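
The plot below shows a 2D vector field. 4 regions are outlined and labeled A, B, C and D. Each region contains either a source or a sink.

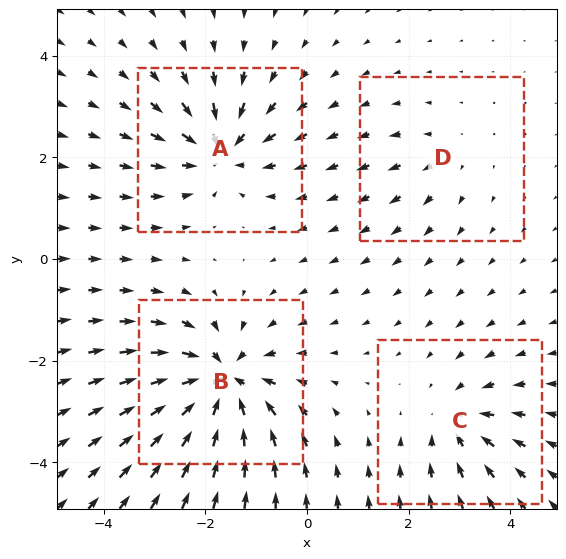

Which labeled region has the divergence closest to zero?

D

Divergence at each region's feature centre — A: about -6, B: about -8, C: about -4, D: about +2. Region D is closest to zero.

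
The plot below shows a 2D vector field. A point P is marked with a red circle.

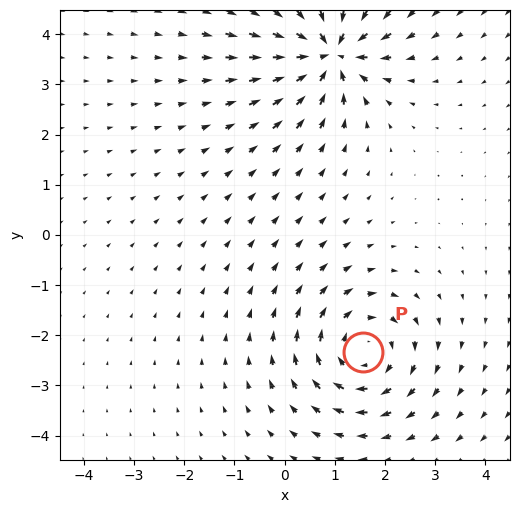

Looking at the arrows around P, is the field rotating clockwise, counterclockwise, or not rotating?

clockwise

Near P at (1.6, -2.3) the arrows circulate clockwise. The curl (z-component) there is about -4; negative curl means clockwise rotation.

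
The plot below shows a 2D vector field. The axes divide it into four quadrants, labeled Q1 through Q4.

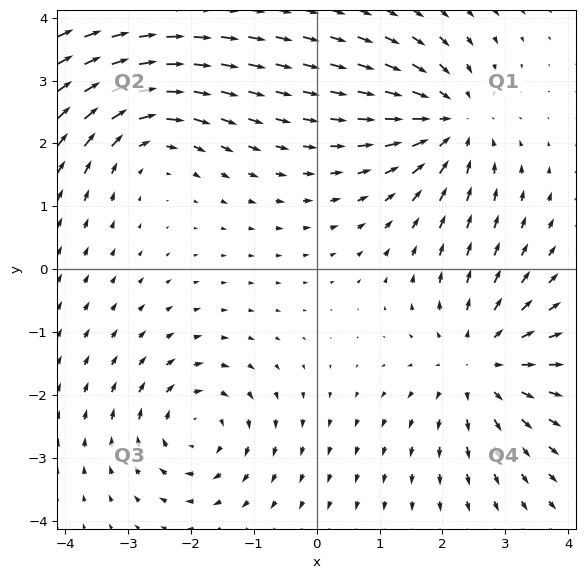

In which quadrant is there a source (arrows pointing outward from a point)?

Q4

The source sits at approximately (2.6, -1.5), which lies in quadrant Q4. The divergence there is about +4, positive as expected for a source.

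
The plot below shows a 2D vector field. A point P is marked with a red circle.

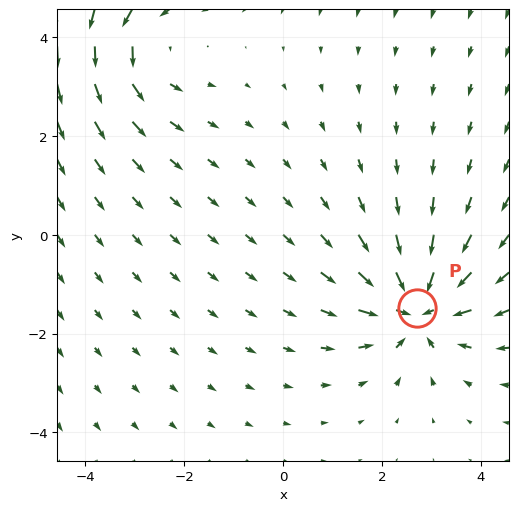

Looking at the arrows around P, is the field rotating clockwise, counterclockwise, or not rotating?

not rotating

Near P at (2.7, -1.5) the arrows show no circulation. The curl there is ≈0.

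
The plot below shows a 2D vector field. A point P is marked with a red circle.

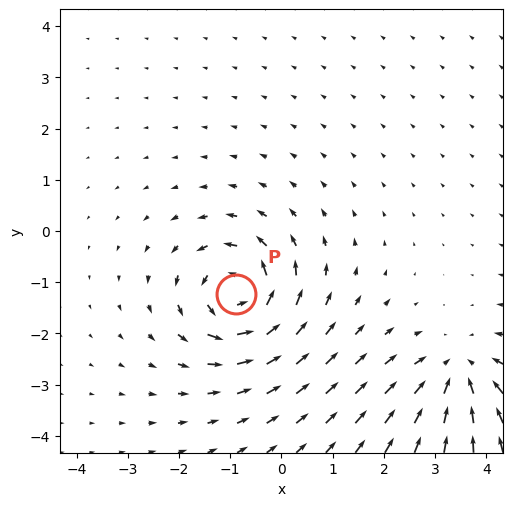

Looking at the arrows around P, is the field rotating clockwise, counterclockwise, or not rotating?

Near P at (-0.9, -1.2) the arrows circulate counterclockwise. The curl (z-component) there is about +6; positive curl means counterclockwise rotation.

counterclockwise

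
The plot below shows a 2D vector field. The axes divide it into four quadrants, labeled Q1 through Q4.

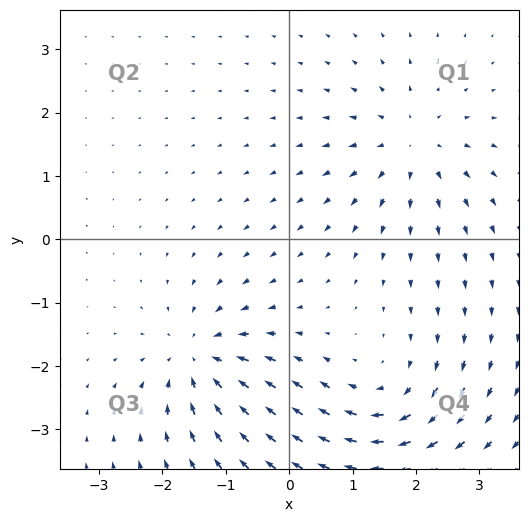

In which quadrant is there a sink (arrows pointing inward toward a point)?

The sink sits at approximately (-1.4, -1.9), which lies in quadrant Q3. The divergence there is about -5, negative as expected for a sink.

Q3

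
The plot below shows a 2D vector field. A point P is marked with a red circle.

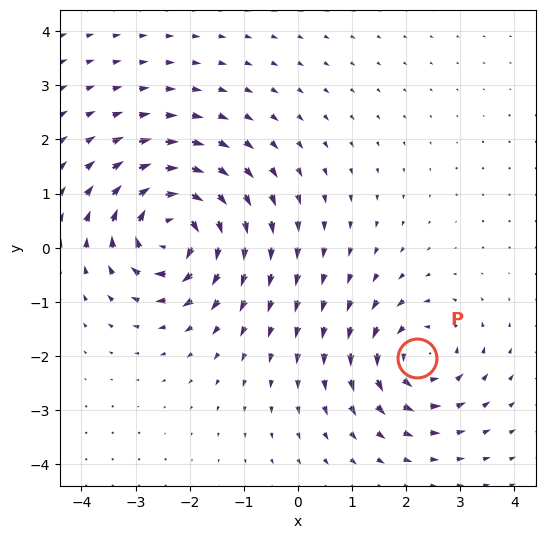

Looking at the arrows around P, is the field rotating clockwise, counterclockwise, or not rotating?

counterclockwise

Near P at (2.2, -2.0) the arrows circulate counterclockwise. The curl (z-component) there is about +4; positive curl means counterclockwise rotation.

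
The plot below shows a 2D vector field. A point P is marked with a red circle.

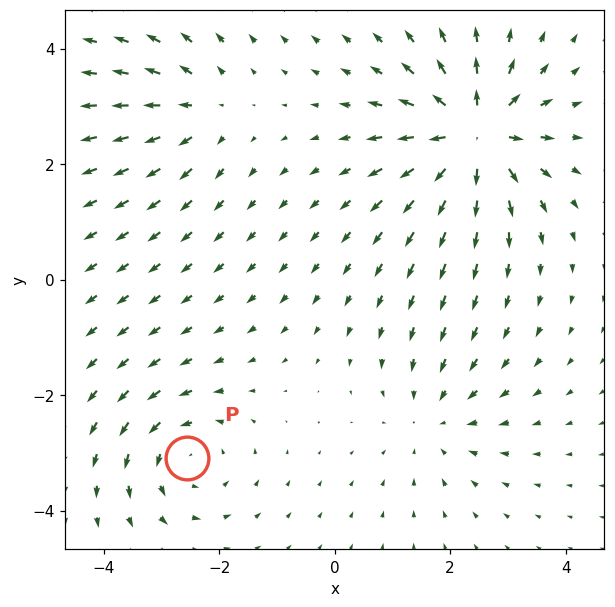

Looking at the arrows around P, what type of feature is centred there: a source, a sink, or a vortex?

vortex

At P (-2.6, -3.1) the arrows circulate counterclockwise. Divergence ≈0, curl about +4 — near-zero divergence with nonzero curl is a vortex.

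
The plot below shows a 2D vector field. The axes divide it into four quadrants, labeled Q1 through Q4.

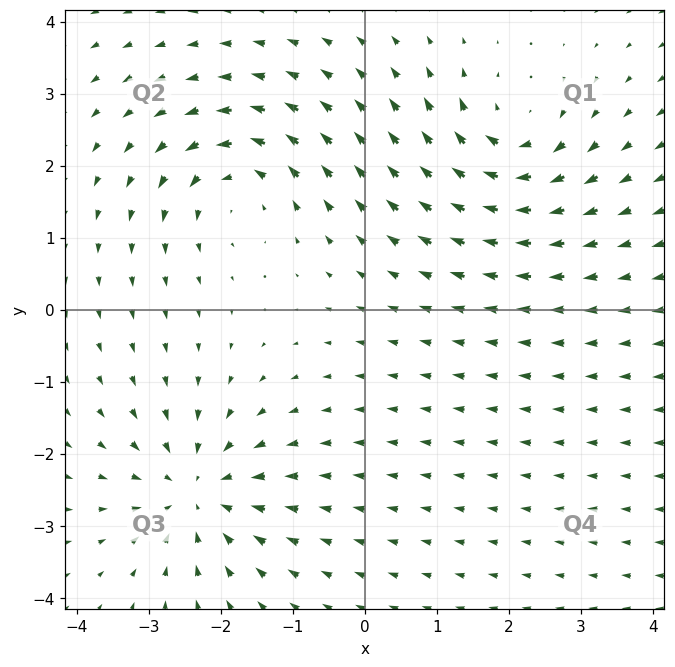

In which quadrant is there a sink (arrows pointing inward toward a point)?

Q3

The sink sits at approximately (-2.3, -2.5), which lies in quadrant Q3. The divergence there is about -4, negative as expected for a sink.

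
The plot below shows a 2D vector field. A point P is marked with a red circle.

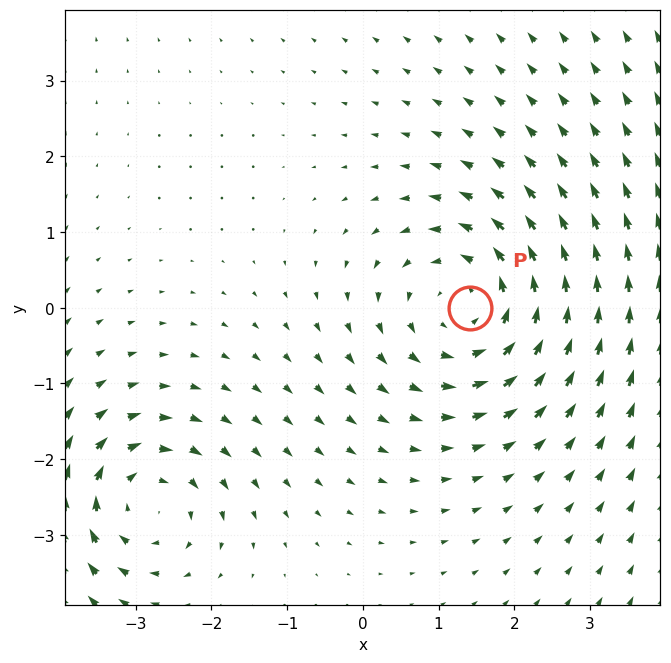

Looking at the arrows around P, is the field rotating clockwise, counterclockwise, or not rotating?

counterclockwise

Near P at (1.4, -0.0) the arrows circulate counterclockwise. The curl (z-component) there is about +3; positive curl means counterclockwise rotation.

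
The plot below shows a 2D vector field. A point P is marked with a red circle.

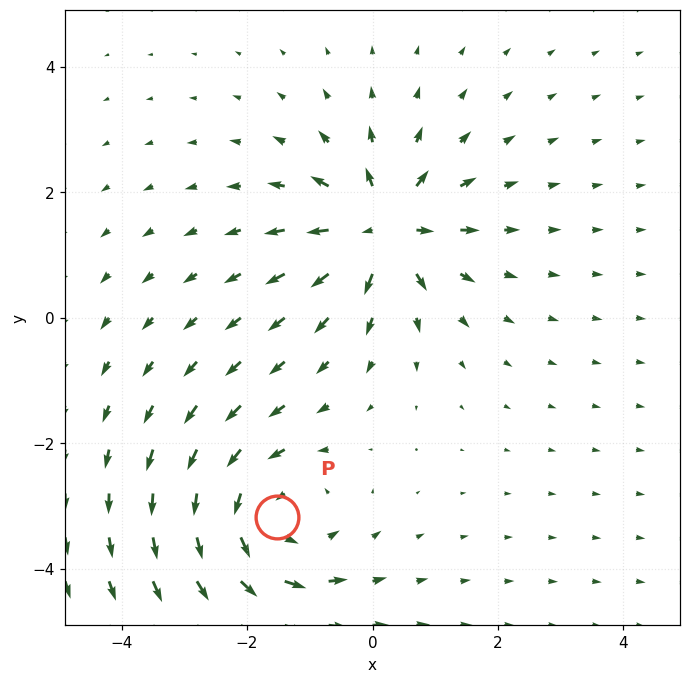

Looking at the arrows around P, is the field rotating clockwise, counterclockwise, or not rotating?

Near P at (-1.5, -3.2) the arrows circulate counterclockwise. The curl (z-component) there is about +4; positive curl means counterclockwise rotation.

counterclockwise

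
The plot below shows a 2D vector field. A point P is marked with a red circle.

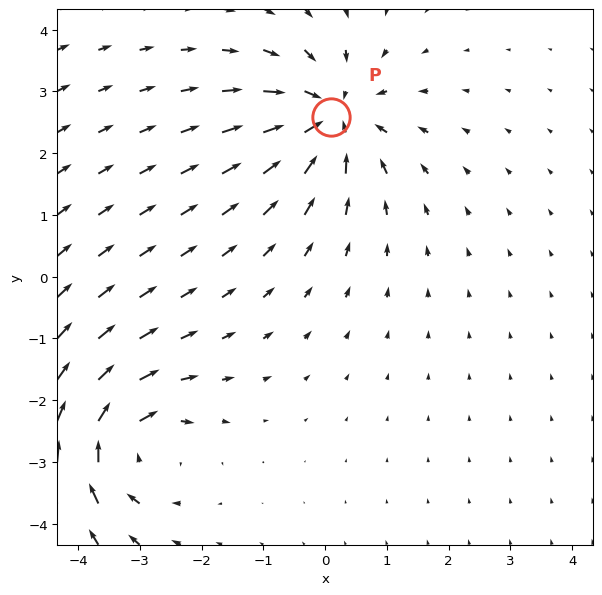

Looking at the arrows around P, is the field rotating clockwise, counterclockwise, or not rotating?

Near P at (0.1, 2.6) the arrows show no circulation. The curl there is ≈0.

not rotating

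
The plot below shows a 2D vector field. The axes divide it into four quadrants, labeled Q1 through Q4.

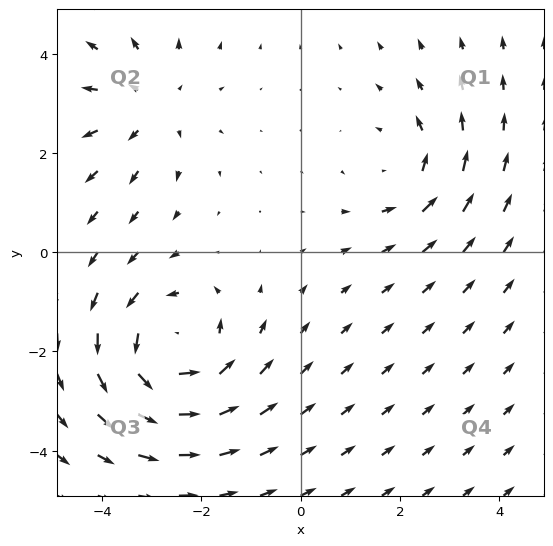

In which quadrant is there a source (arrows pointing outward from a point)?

The source sits at approximately (-3.0, 3.0), which lies in quadrant Q2. The divergence there is about +2, positive as expected for a source.

Q2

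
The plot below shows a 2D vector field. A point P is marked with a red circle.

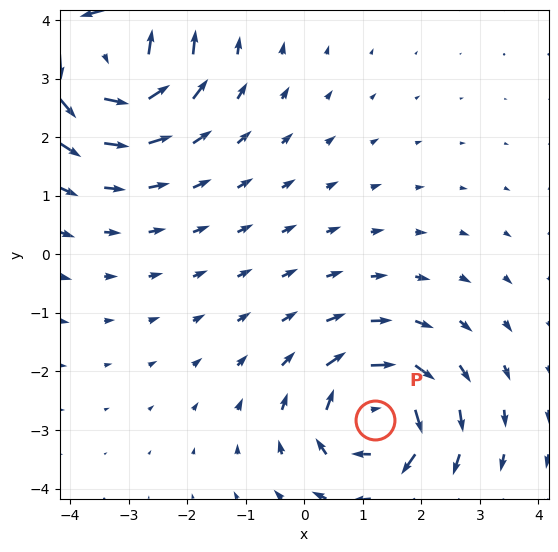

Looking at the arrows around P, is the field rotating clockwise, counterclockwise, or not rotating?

clockwise

Near P at (1.2, -2.8) the arrows circulate clockwise. The curl (z-component) there is about -4; negative curl means clockwise rotation.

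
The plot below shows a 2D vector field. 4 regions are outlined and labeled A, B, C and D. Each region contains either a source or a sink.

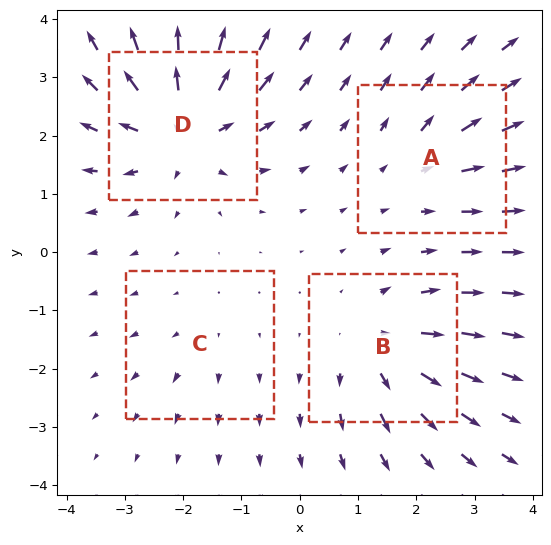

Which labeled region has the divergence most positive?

D

Divergence at each region's feature centre — A: about +4, B: about +6, C: about +2, D: about +8. Region D is most positive.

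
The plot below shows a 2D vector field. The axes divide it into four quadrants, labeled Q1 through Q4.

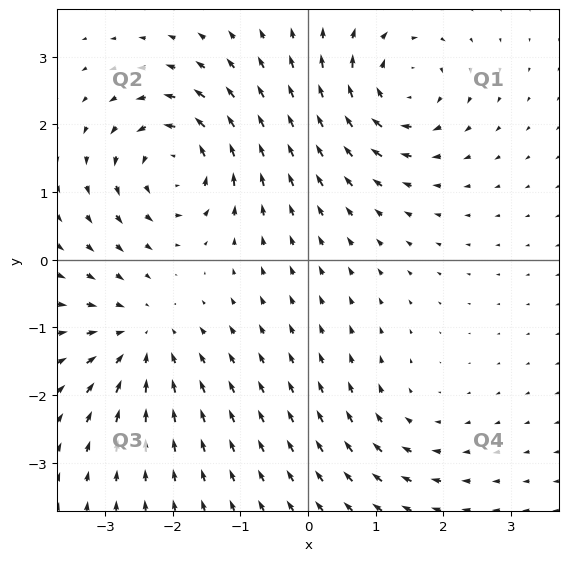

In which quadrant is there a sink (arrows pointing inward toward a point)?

Q3

The sink sits at approximately (-2.5, -1.2), which lies in quadrant Q3. The divergence there is about -5, negative as expected for a sink.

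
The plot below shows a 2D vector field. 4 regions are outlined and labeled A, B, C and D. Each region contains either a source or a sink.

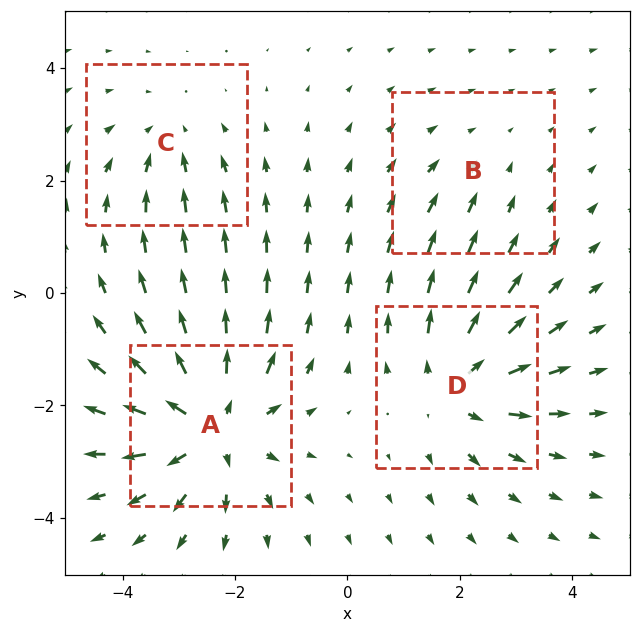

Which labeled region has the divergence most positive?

A

Divergence at each region's feature centre — A: about +7, B: about -2, C: about -3, D: about +5. Region A is most positive.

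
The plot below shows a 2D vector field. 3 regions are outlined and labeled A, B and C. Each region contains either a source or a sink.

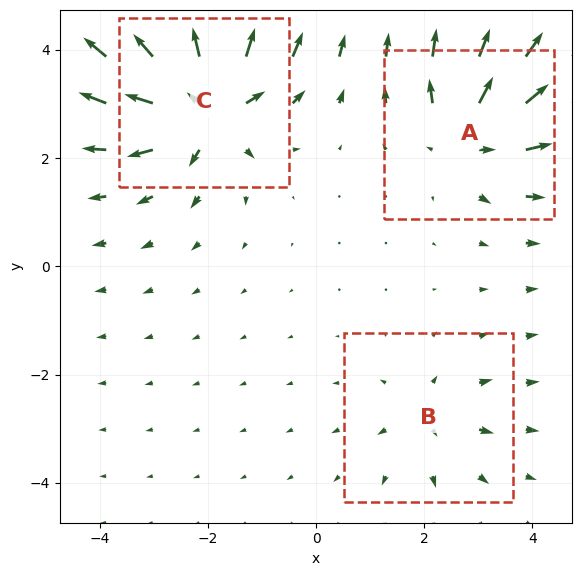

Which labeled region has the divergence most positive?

Divergence at each region's feature centre — A: about +4, B: about +3, C: about +6. Region C is most positive.

C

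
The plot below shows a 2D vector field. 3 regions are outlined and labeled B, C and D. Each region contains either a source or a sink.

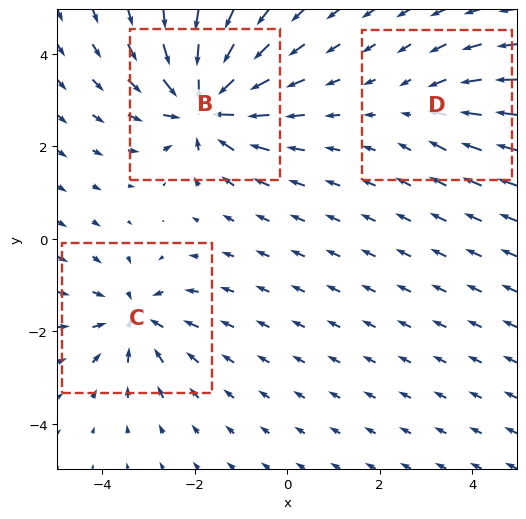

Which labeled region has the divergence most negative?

B

Divergence at each region's feature centre — B: about -6, C: about -4, D: about -2. Region B is most negative.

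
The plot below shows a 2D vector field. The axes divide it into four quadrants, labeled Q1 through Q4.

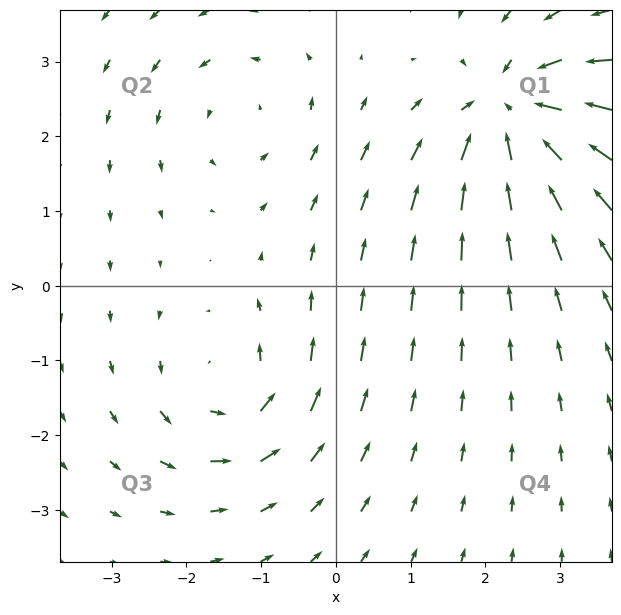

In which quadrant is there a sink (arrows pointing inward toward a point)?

Q1

The sink sits at approximately (2.4, 2.3), which lies in quadrant Q1. The divergence there is about -6, negative as expected for a sink.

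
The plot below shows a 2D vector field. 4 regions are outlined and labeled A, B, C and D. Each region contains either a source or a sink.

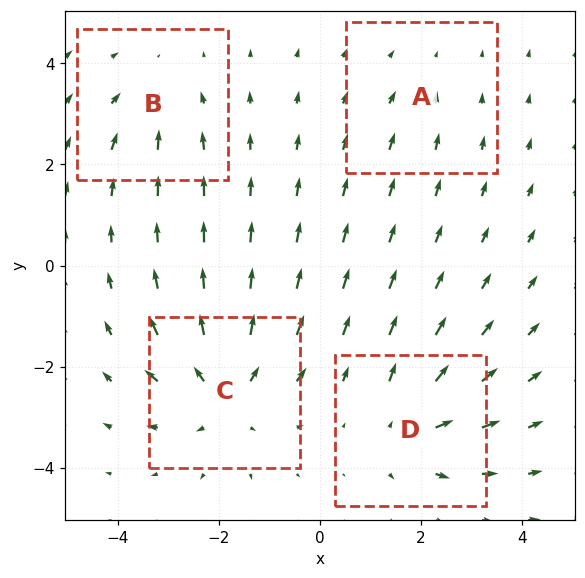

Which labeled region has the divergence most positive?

C

Divergence at each region's feature centre — A: about -2, B: about -3, C: about +6, D: about +4. Region C is most positive.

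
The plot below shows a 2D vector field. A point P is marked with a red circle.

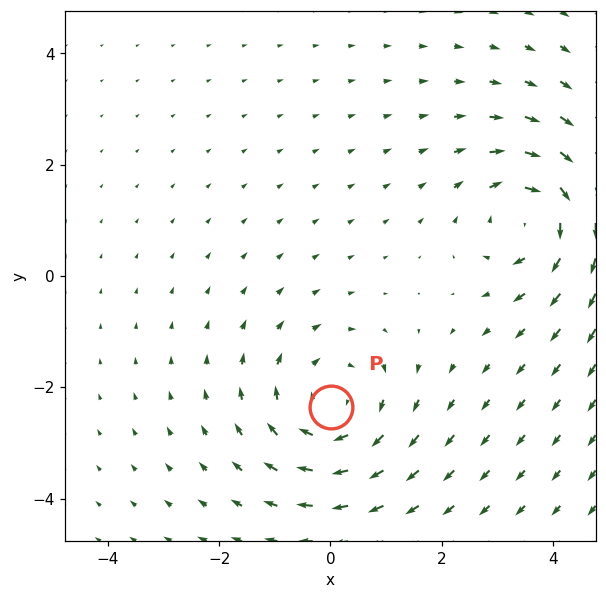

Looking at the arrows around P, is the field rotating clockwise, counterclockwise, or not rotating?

clockwise

Near P at (0.0, -2.4) the arrows circulate clockwise. The curl (z-component) there is about -4; negative curl means clockwise rotation.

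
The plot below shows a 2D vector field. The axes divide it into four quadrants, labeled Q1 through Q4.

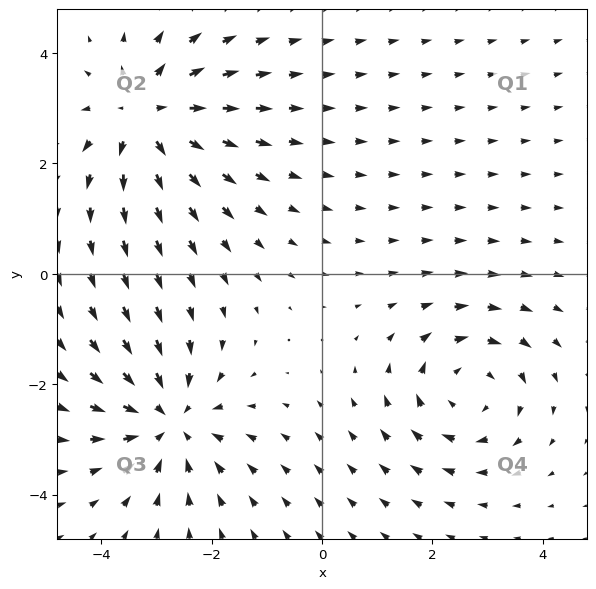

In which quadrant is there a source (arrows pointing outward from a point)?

The source sits at approximately (-3.2, 2.8), which lies in quadrant Q2. The divergence there is about +4, positive as expected for a source.

Q2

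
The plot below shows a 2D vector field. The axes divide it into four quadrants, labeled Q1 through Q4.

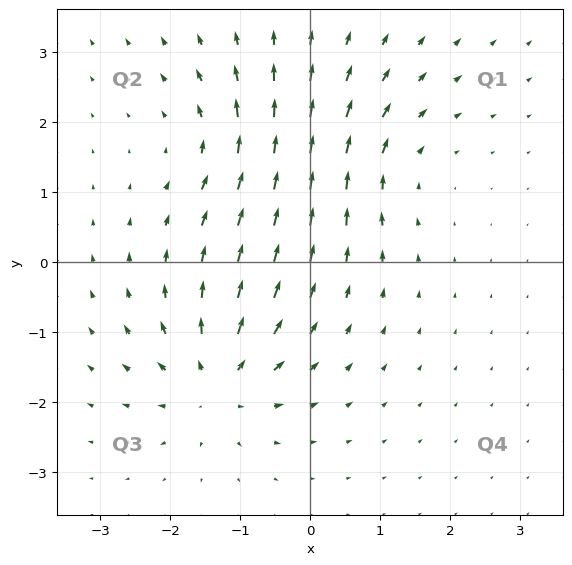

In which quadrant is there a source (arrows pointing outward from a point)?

The source sits at approximately (-1.3, -1.7), which lies in quadrant Q3. The divergence there is about +6, positive as expected for a source.

Q3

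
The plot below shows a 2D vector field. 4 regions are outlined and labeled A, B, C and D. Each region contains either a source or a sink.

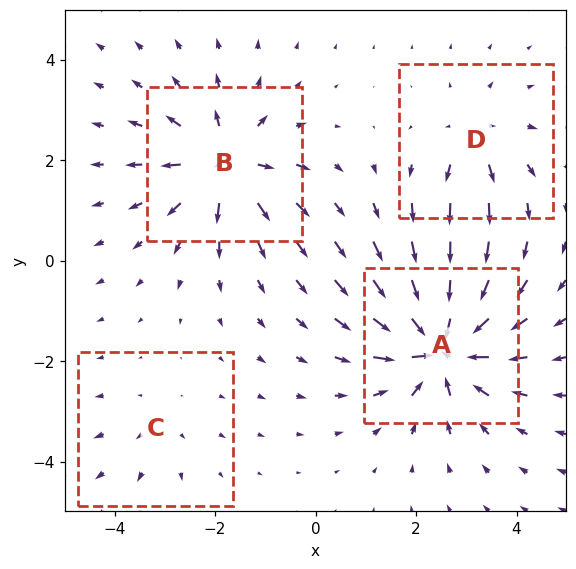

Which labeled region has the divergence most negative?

A

Divergence at each region's feature centre — A: about -9, B: about +7, C: about +2, D: about +4. Region A is most negative.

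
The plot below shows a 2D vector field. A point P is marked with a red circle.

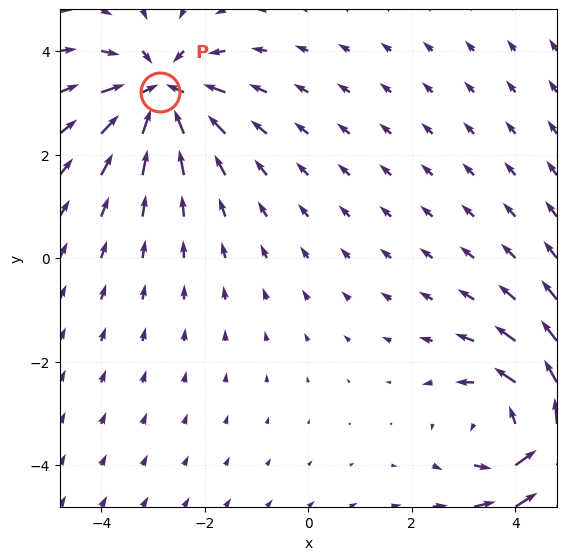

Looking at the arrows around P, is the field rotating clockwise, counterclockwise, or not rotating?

not rotating

Near P at (-2.9, 3.2) the arrows show no circulation. The curl there is ≈0.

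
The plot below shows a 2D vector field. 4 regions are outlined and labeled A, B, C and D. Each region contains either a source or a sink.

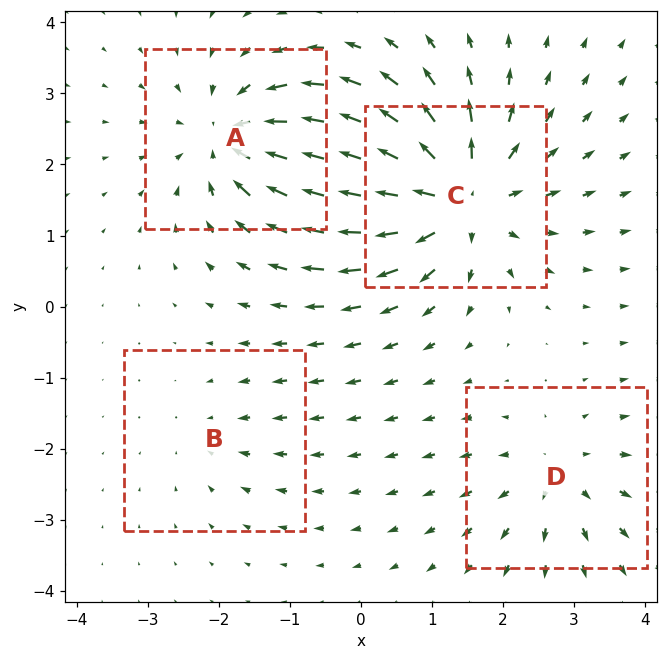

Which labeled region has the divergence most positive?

C

Divergence at each region's feature centre — A: about -6, B: about -2, C: about +7, D: about +4. Region C is most positive.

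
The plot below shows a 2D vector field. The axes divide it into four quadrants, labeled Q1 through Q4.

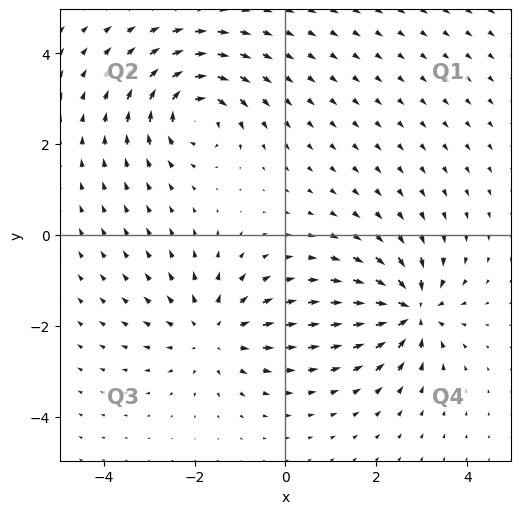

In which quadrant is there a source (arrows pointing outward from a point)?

The source sits at approximately (-1.6, -2.2), which lies in quadrant Q3. The divergence there is about +4, positive as expected for a source.

Q3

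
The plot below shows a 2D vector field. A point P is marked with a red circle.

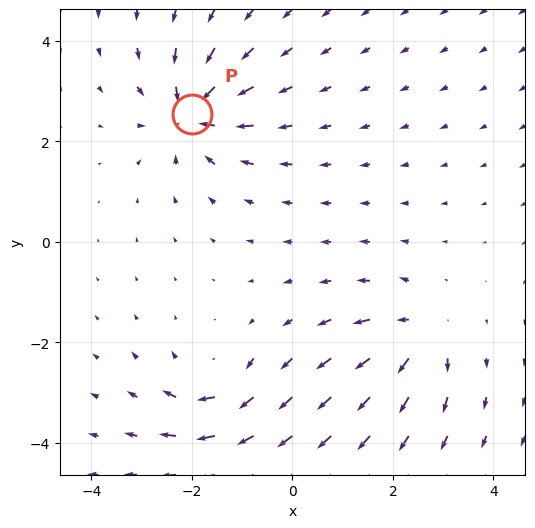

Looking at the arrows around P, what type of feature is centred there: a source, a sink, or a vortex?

sink

At P (-2.0, 2.6) the arrows converge inward. Divergence about -5, curl ≈0 — negative divergence with near-zero curl is a sink.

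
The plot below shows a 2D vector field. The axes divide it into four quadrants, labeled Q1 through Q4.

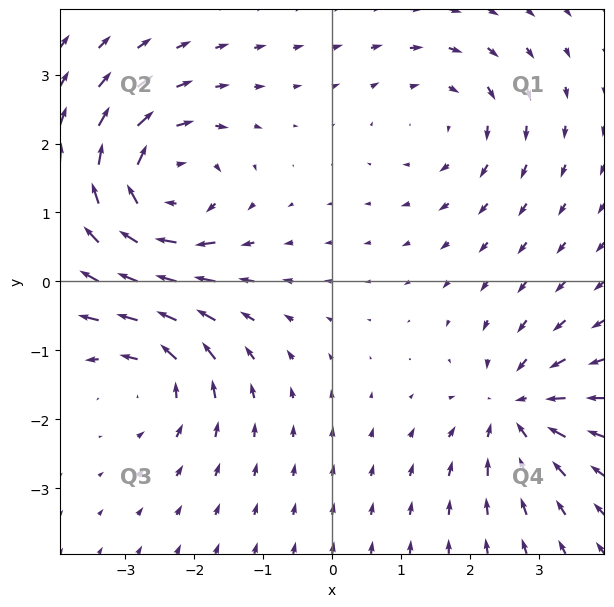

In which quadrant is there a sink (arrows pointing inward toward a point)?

Q4

The sink sits at approximately (2.7, -1.9), which lies in quadrant Q4. The divergence there is about -4, negative as expected for a sink.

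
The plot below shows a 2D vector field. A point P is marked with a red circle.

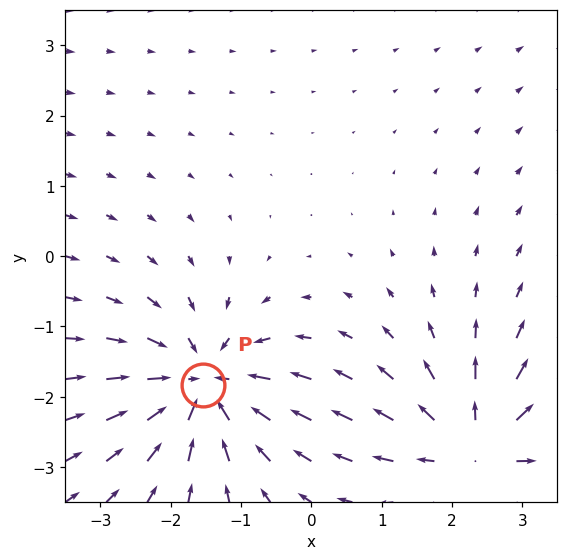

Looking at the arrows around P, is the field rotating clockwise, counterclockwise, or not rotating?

not rotating

Near P at (-1.5, -1.8) the arrows show no circulation. The curl there is ≈0.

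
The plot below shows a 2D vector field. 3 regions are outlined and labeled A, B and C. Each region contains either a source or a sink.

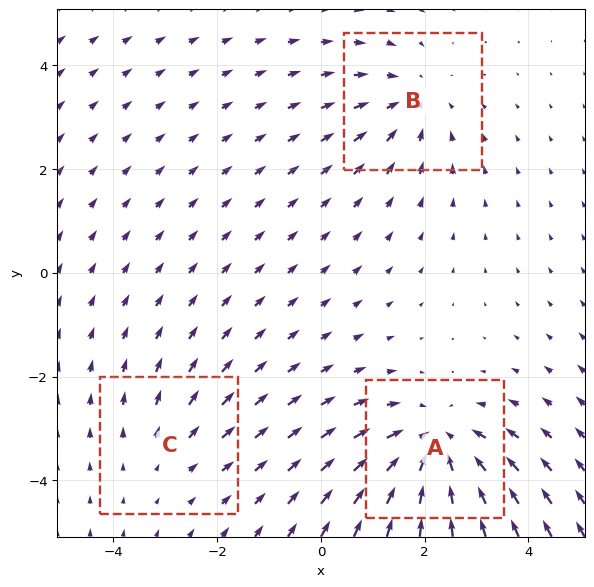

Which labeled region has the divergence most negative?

Divergence at each region's feature centre — A: about -4, B: about -3, C: about +2. Region A is most negative.

A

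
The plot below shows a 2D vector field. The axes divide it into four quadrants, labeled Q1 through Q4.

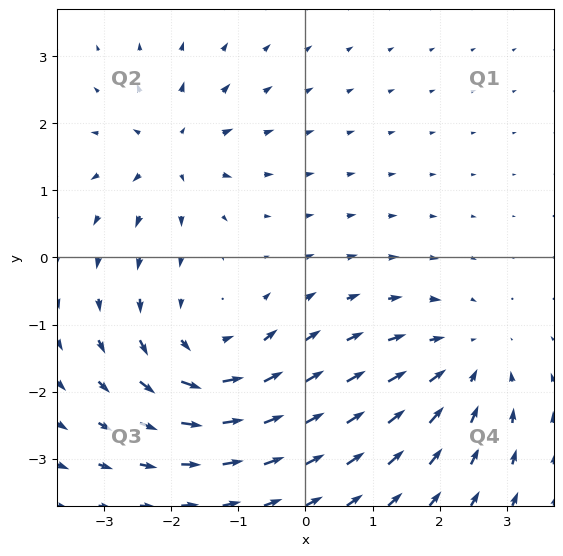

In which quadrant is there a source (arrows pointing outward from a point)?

The source sits at approximately (-2.0, 1.6), which lies in quadrant Q2. The divergence there is about +5, positive as expected for a source.

Q2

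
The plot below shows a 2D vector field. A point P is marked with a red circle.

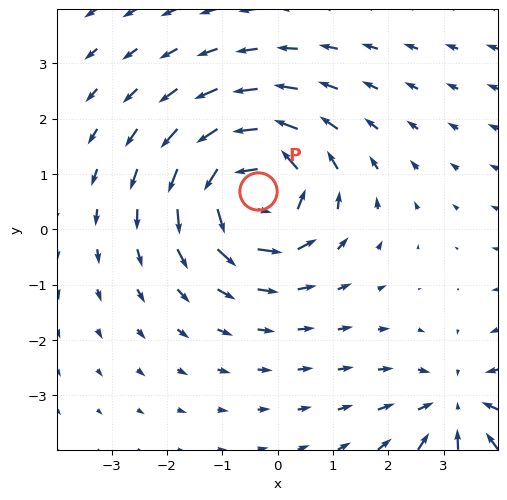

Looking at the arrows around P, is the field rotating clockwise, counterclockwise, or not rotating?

counterclockwise

Near P at (-0.4, 0.7) the arrows circulate counterclockwise. The curl (z-component) there is about +5; positive curl means counterclockwise rotation.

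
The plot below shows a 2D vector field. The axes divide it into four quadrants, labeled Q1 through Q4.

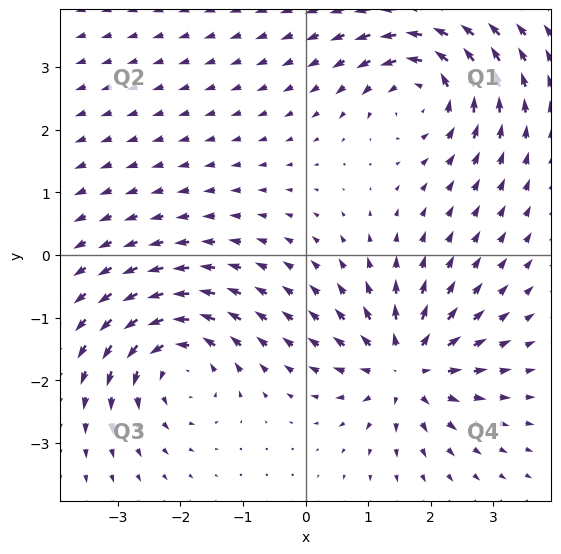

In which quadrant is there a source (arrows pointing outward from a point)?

The source sits at approximately (1.6, -1.8), which lies in quadrant Q4. The divergence there is about +4, positive as expected for a source.

Q4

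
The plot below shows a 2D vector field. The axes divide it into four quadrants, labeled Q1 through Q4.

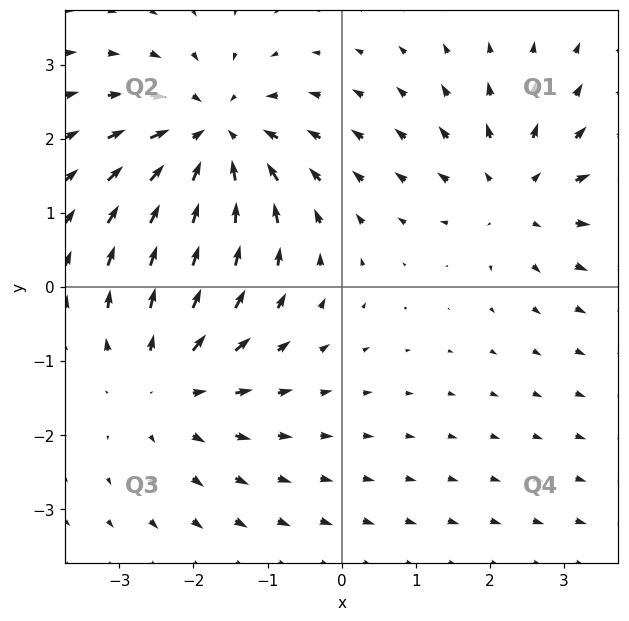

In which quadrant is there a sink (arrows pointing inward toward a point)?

The sink sits at approximately (-1.7, 2.0), which lies in quadrant Q2. The divergence there is about -5, negative as expected for a sink.

Q2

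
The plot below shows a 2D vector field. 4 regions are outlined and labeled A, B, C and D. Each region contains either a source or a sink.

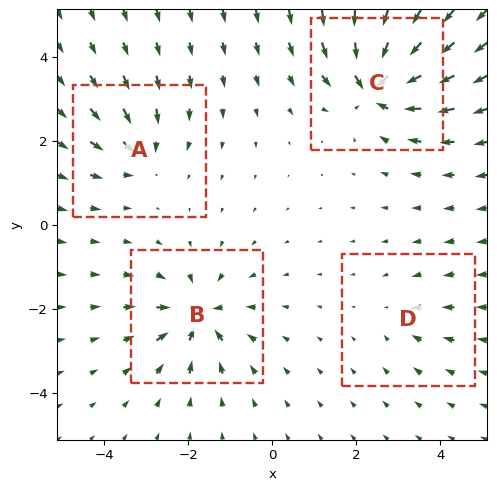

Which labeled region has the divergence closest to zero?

D

Divergence at each region's feature centre — A: about -4, B: about -6, C: about -8, D: about -2. Region D is closest to zero.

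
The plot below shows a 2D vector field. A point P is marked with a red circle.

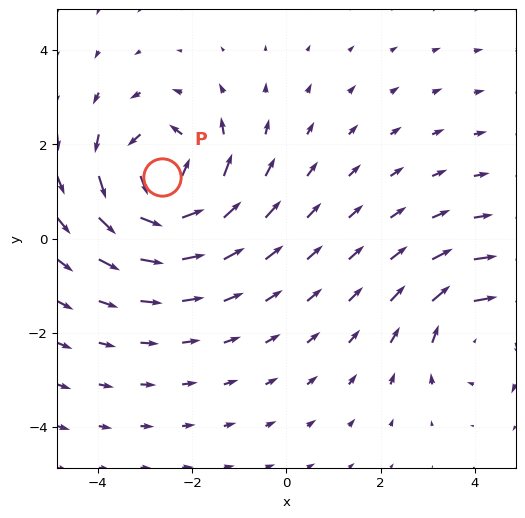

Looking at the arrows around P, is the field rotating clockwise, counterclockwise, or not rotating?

counterclockwise

Near P at (-2.6, 1.3) the arrows circulate counterclockwise. The curl (z-component) there is about +5; positive curl means counterclockwise rotation.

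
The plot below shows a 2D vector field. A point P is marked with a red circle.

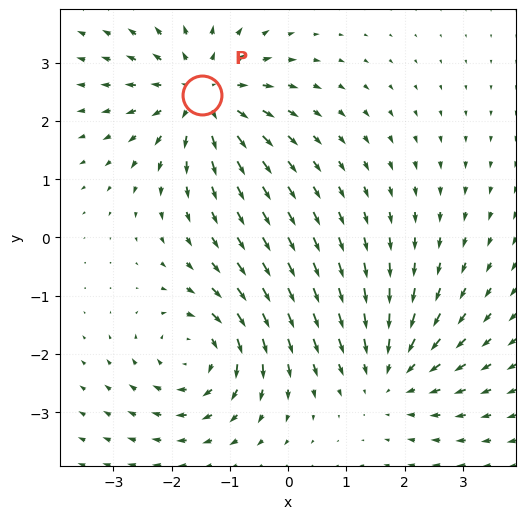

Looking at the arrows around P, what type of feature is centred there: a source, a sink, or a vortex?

At P (-1.5, 2.4) the arrows spread outward. Divergence about +4, curl ≈0 — positive divergence with near-zero curl is a source.

source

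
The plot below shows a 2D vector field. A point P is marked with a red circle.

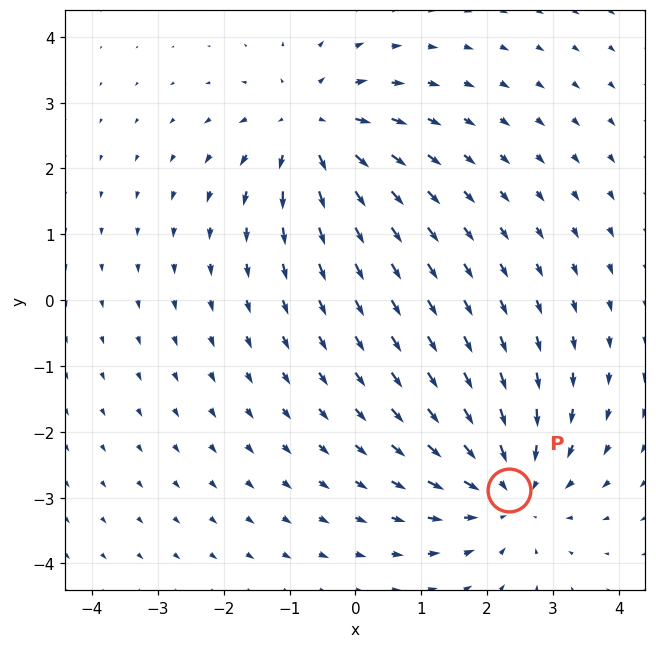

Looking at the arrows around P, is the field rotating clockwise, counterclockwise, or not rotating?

not rotating

Near P at (2.3, -2.9) the arrows show no circulation. The curl there is ≈0.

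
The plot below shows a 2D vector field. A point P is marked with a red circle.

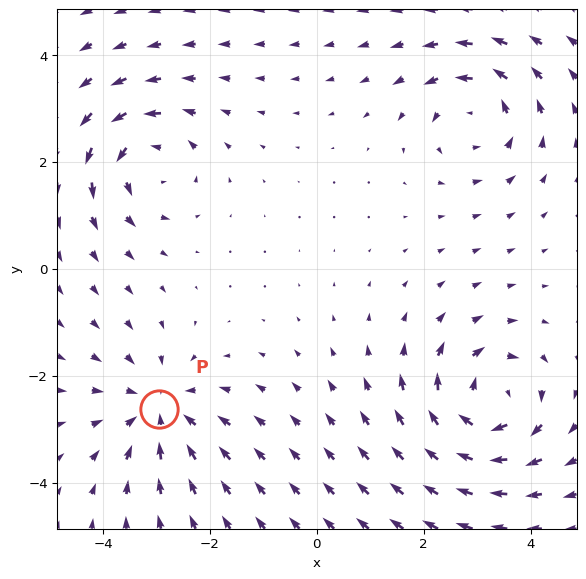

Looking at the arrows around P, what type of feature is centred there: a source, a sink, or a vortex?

At P (-3.0, -2.6) the arrows converge inward. Divergence about -3, curl ≈0 — negative divergence with near-zero curl is a sink.

sink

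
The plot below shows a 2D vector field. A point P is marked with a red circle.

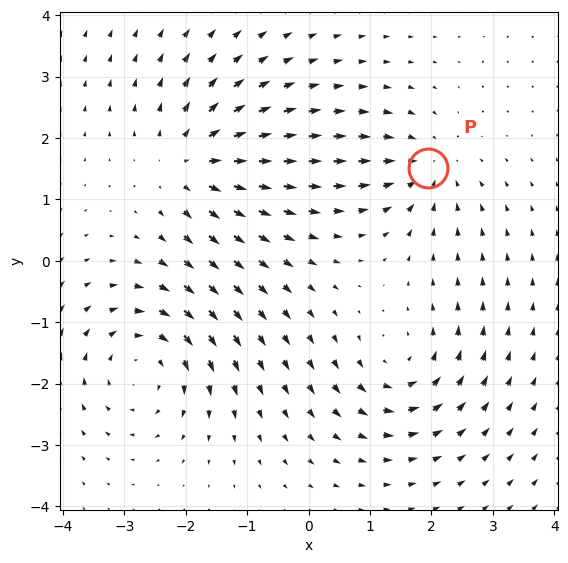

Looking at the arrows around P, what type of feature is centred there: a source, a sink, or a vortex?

sink

At P (2.0, 1.5) the arrows converge inward. Divergence about -4, curl ≈0 — negative divergence with near-zero curl is a sink.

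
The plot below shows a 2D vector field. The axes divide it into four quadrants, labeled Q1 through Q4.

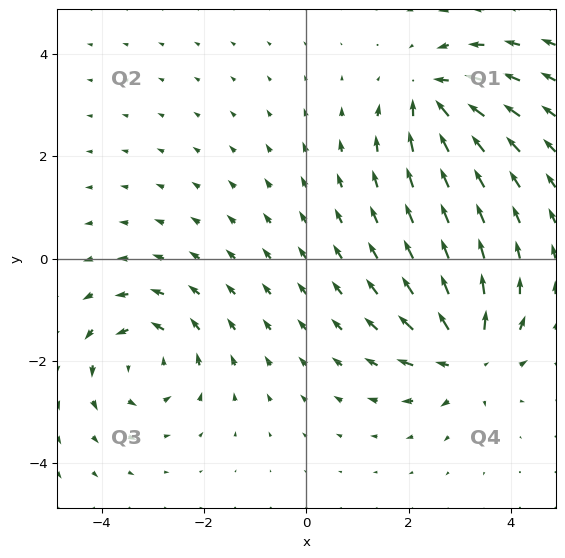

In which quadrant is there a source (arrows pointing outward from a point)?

The source sits at approximately (3.1, -1.9), which lies in quadrant Q4. The divergence there is about +5, positive as expected for a source.

Q4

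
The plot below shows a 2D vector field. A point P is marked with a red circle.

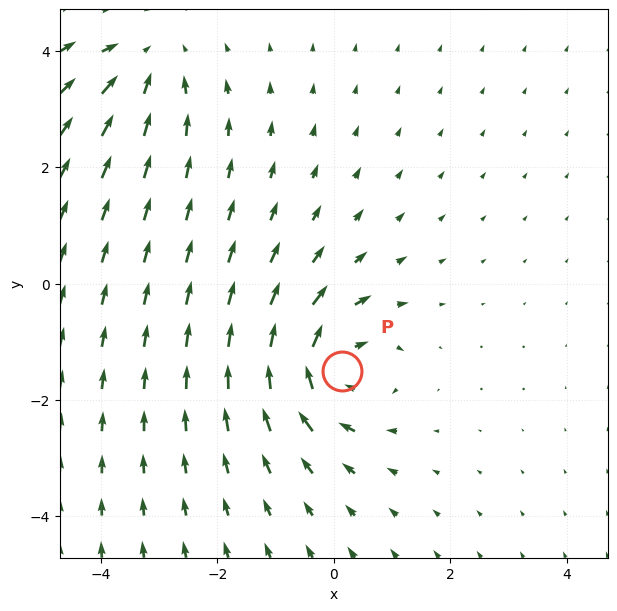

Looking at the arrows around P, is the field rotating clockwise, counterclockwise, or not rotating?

Near P at (0.1, -1.5) the arrows circulate clockwise. The curl (z-component) there is about -5; negative curl means clockwise rotation.

clockwise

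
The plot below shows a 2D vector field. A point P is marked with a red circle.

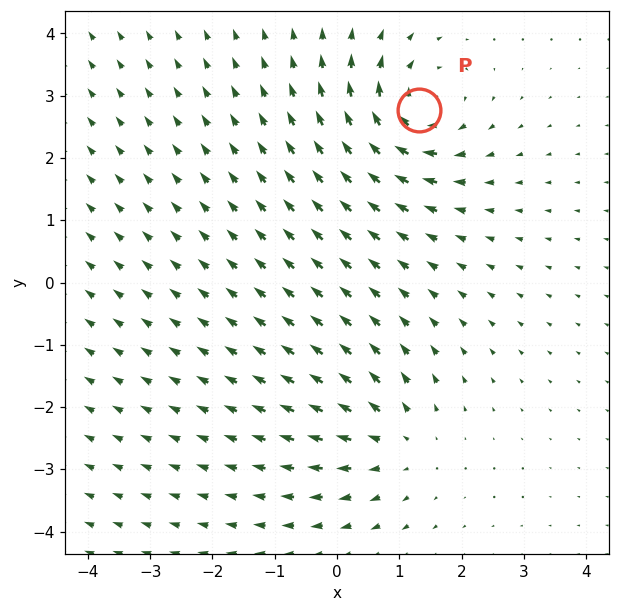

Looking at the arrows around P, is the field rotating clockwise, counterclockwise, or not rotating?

Near P at (1.3, 2.8) the arrows circulate clockwise. The curl (z-component) there is about -5; negative curl means clockwise rotation.

clockwise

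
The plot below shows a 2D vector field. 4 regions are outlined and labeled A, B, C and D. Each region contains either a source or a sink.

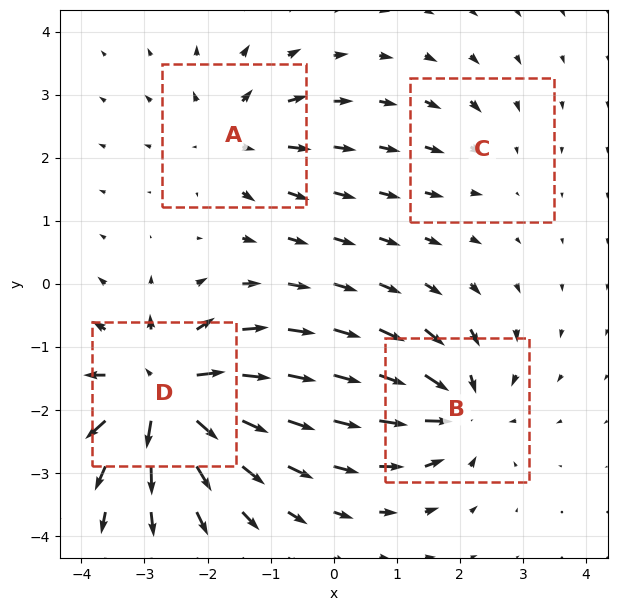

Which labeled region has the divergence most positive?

D

Divergence at each region's feature centre — A: about +4, B: about -6, C: about -2, D: about +9. Region D is most positive.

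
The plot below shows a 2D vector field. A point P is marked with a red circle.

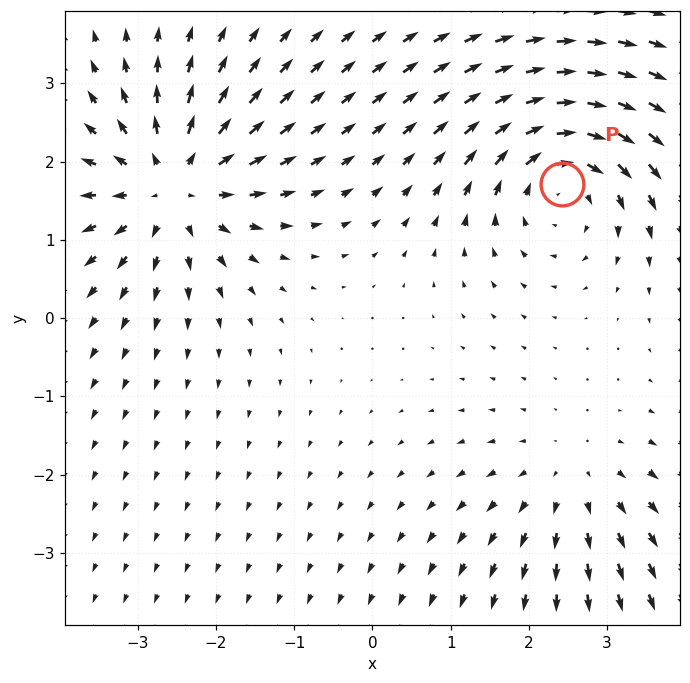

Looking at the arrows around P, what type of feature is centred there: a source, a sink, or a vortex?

vortex

At P (2.4, 1.7) the arrows circulate clockwise. Divergence ≈0, curl about -5 — near-zero divergence with nonzero curl is a vortex.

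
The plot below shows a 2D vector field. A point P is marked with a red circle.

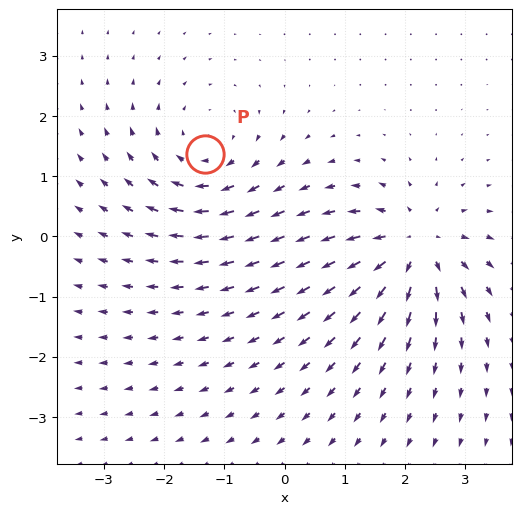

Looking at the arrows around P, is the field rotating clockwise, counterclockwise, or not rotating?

clockwise

Near P at (-1.3, 1.4) the arrows circulate clockwise. The curl (z-component) there is about -3; negative curl means clockwise rotation.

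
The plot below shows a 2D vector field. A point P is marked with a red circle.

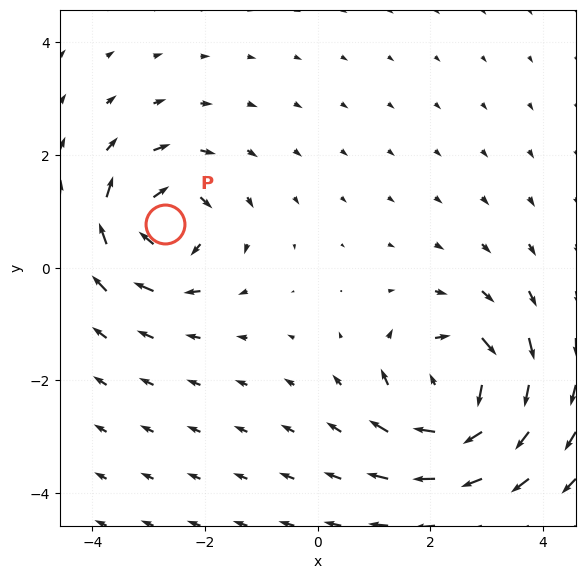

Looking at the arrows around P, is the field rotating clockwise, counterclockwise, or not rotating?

clockwise

Near P at (-2.7, 0.8) the arrows circulate clockwise. The curl (z-component) there is about -5; negative curl means clockwise rotation.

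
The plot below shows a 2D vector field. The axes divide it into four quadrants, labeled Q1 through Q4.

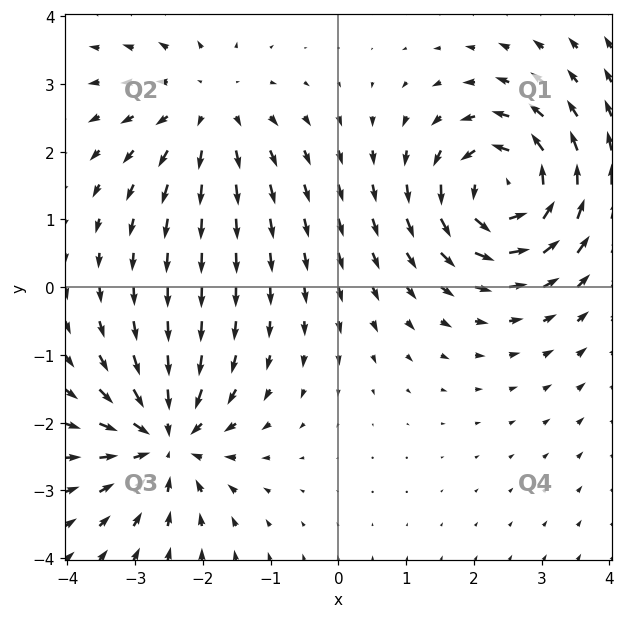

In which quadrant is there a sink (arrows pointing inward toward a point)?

The sink sits at approximately (-2.5, -2.3), which lies in quadrant Q3. The divergence there is about -5, negative as expected for a sink.

Q3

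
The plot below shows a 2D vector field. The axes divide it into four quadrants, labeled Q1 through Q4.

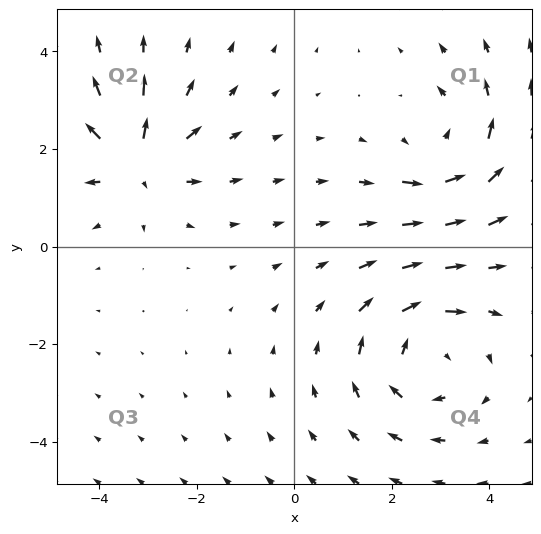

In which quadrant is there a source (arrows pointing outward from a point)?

Q2

The source sits at approximately (-3.2, 1.8), which lies in quadrant Q2. The divergence there is about +5, positive as expected for a source.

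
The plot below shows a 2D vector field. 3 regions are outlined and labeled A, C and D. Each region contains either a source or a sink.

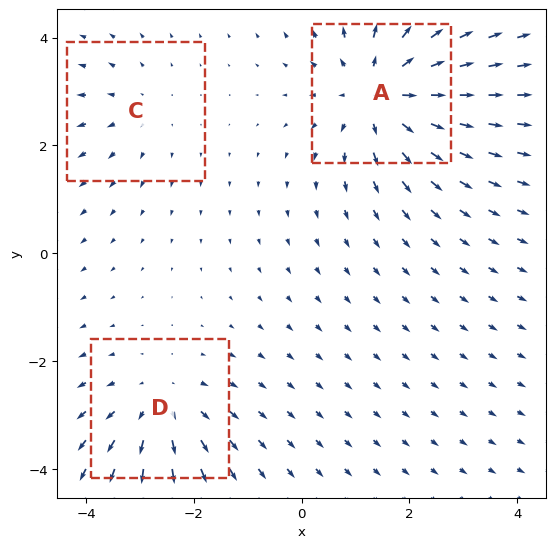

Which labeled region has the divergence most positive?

Divergence at each region's feature centre — A: about +5, C: about +2, D: about +3. Region A is most positive.

A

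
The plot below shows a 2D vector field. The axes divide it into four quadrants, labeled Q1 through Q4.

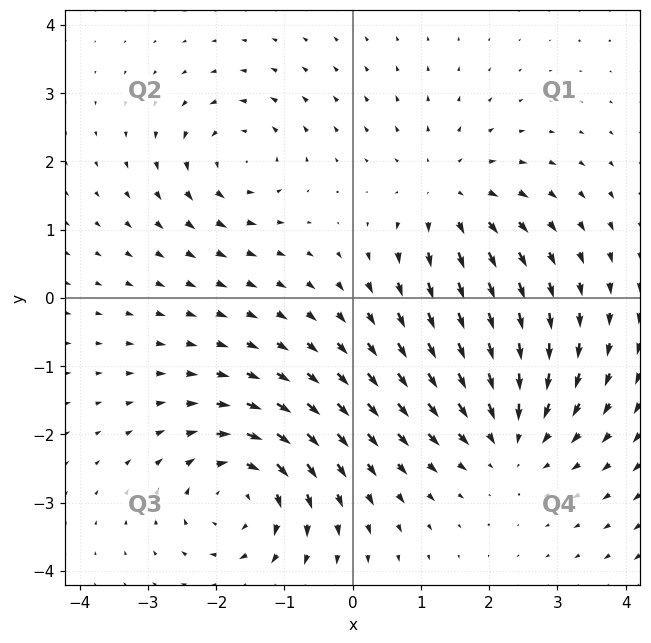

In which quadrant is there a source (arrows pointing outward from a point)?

The source sits at approximately (1.4, 1.5), which lies in quadrant Q1. The divergence there is about +4, positive as expected for a source.

Q1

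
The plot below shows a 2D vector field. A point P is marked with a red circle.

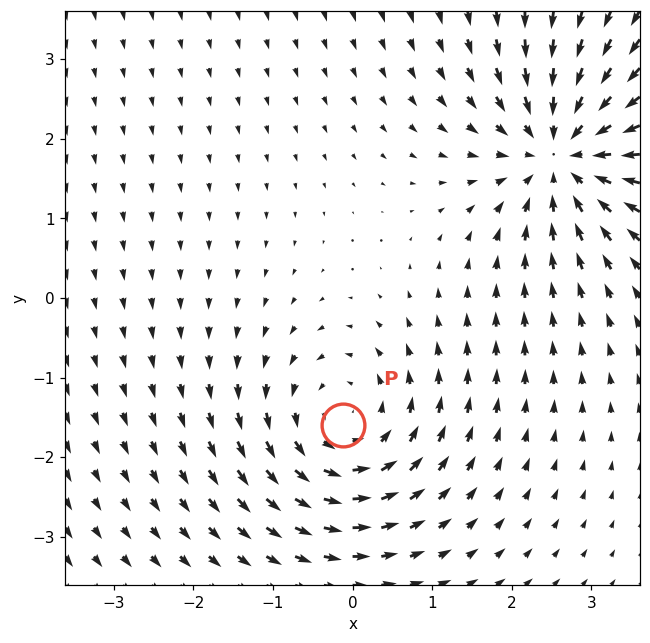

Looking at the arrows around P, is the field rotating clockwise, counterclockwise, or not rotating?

Near P at (-0.1, -1.6) the arrows circulate counterclockwise. The curl (z-component) there is about +3; positive curl means counterclockwise rotation.

counterclockwise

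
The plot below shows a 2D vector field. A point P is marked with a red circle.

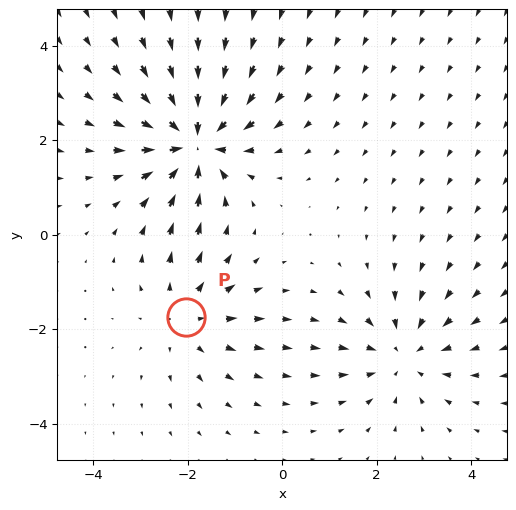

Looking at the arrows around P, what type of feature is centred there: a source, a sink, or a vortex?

At P (-2.0, -1.7) the arrows spread outward. Divergence about +2, curl ≈0 — positive divergence with near-zero curl is a source.

source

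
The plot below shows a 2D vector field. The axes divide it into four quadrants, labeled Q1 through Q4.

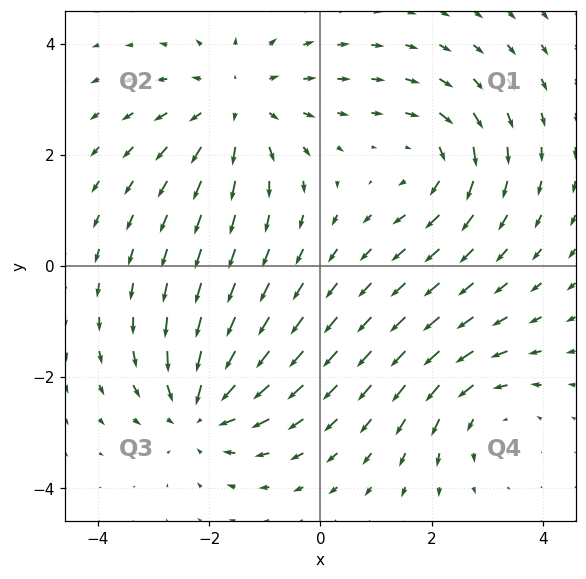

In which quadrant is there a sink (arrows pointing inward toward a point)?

Q3

The sink sits at approximately (-2.1, -2.6), which lies in quadrant Q3. The divergence there is about -4, negative as expected for a sink.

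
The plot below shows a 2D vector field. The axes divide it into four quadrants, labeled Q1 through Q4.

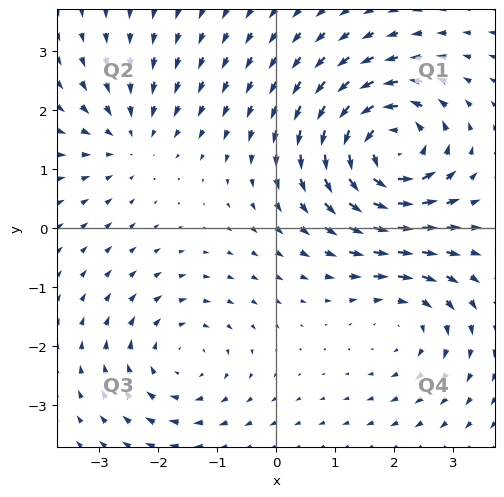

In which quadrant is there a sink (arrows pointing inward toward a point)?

The sink sits at approximately (-2.5, 1.5), which lies in quadrant Q2. The divergence there is about -3, negative as expected for a sink.

Q2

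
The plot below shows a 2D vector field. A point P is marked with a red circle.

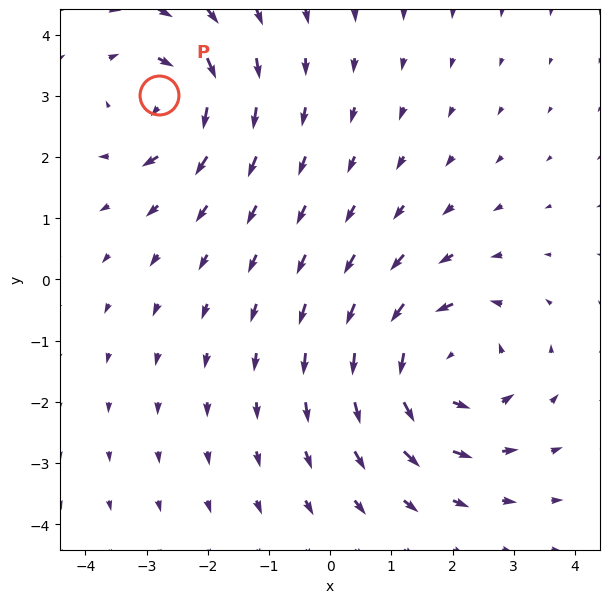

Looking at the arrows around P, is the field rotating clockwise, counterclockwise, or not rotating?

Near P at (-2.8, 3.0) the arrows circulate clockwise. The curl (z-component) there is about -4; negative curl means clockwise rotation.

clockwise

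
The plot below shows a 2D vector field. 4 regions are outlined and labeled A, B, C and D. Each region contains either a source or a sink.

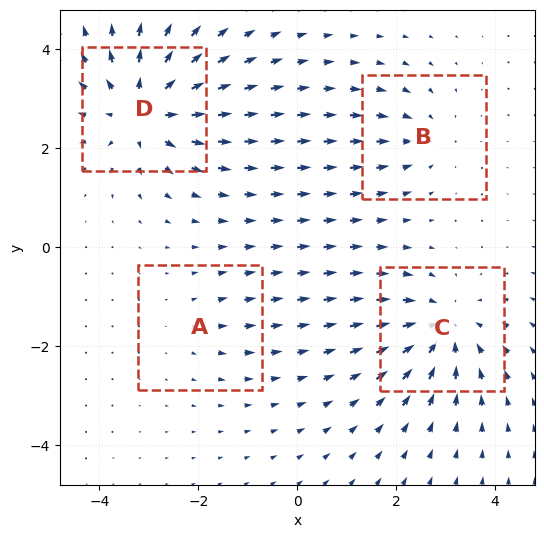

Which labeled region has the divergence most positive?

D

Divergence at each region's feature centre — A: about +2, B: about -3, C: about -5, D: about +6. Region D is most positive.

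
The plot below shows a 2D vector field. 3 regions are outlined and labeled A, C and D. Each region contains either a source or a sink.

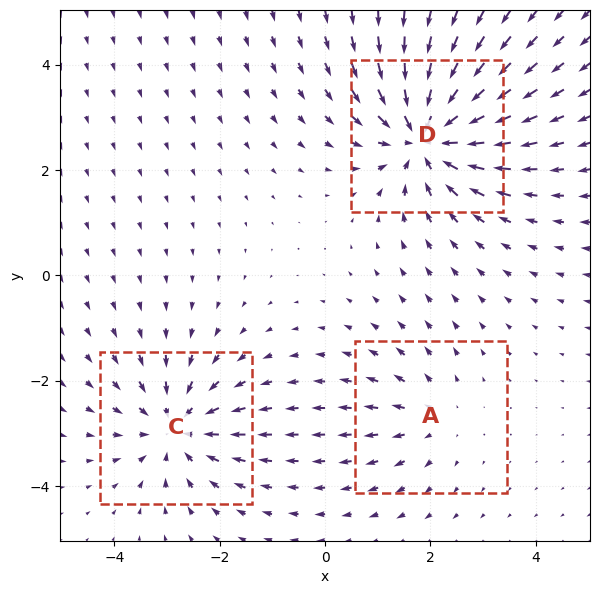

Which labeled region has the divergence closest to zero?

A

Divergence at each region's feature centre — A: about +2, C: about -4, D: about -5. Region A is closest to zero.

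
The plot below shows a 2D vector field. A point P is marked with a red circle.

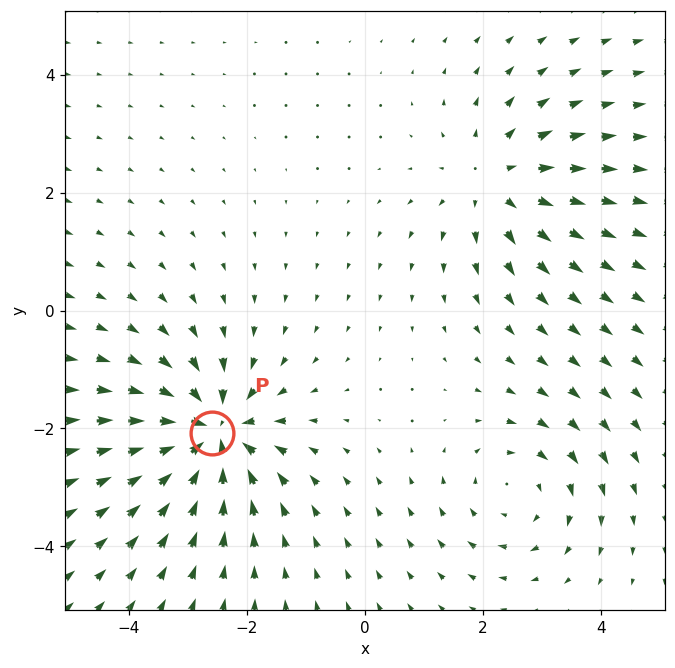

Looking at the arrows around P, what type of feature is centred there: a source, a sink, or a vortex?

At P (-2.6, -2.1) the arrows converge inward. Divergence about -5, curl ≈0 — negative divergence with near-zero curl is a sink.

sink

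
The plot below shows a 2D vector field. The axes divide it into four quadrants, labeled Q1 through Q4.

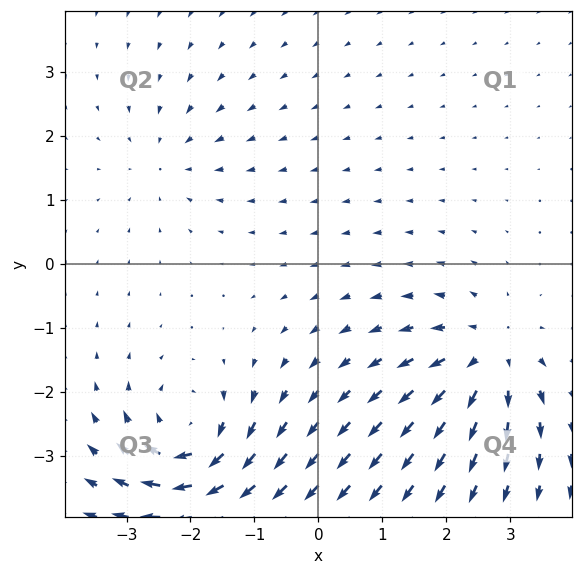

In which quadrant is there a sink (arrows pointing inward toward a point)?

Q2

The sink sits at approximately (-2.4, 1.6), which lies in quadrant Q2. The divergence there is about -3, negative as expected for a sink.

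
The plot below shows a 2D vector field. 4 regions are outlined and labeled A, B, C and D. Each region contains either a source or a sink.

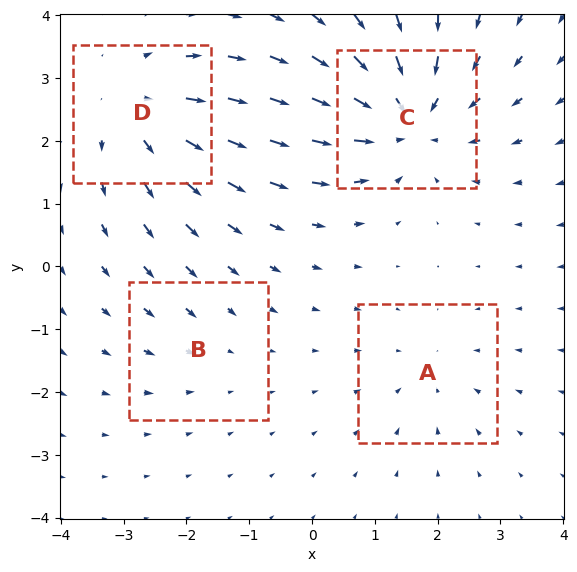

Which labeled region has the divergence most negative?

C

Divergence at each region's feature centre — A: about -3, B: about -2, C: about -7, D: about +5. Region C is most negative.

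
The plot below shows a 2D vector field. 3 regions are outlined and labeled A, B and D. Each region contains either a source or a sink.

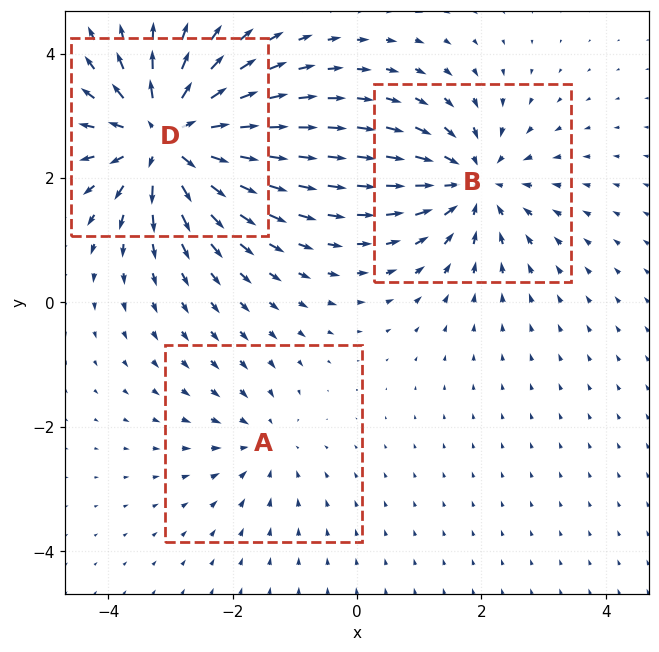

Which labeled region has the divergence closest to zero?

Divergence at each region's feature centre — A: about -2, B: about -4, D: about +6. Region A is closest to zero.

A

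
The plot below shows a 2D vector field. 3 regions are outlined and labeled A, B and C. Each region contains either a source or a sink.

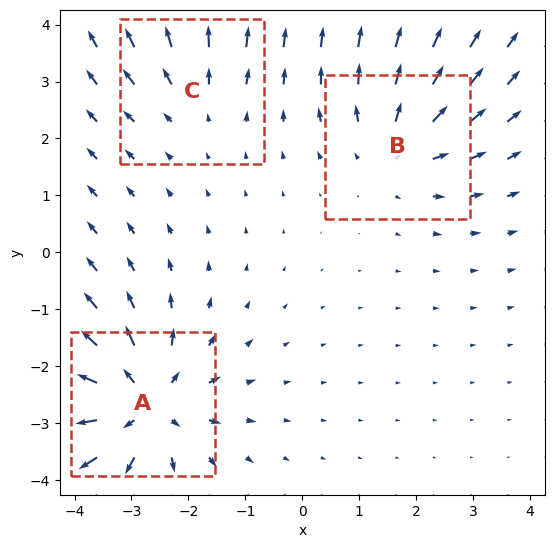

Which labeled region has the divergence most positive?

Divergence at each region's feature centre — A: about +5, B: about +3, C: about +2. Region A is most positive.

A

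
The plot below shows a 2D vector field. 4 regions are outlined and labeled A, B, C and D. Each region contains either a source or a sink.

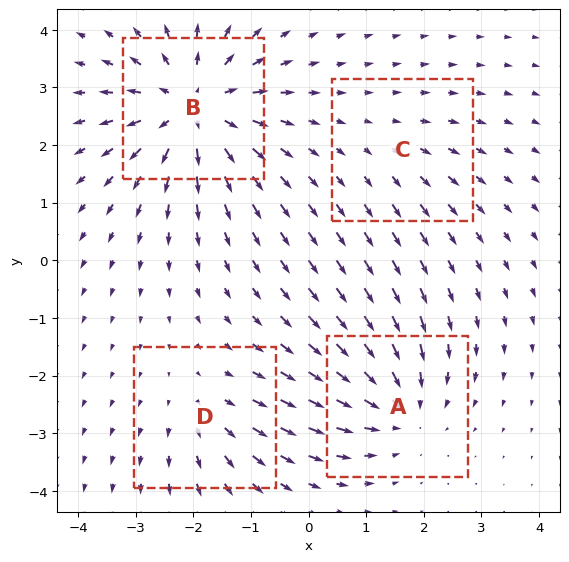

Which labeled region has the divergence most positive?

Divergence at each region's feature centre — A: about -5, B: about +7, C: about +2, D: about +3. Region B is most positive.

B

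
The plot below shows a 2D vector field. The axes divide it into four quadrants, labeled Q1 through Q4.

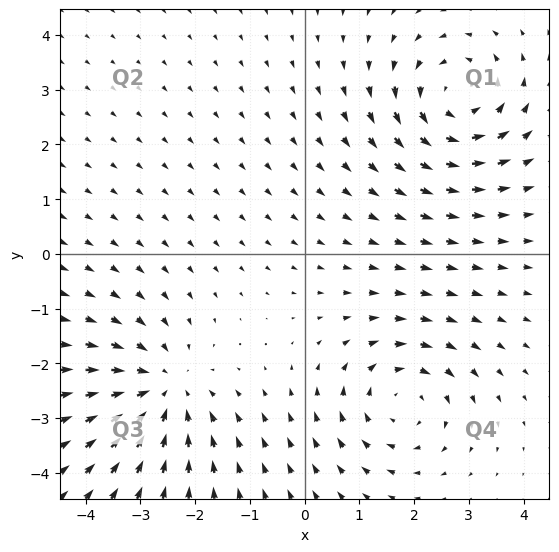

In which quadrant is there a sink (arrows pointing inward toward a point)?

Q3

The sink sits at approximately (-2.6, -2.5), which lies in quadrant Q3. The divergence there is about -3, negative as expected for a sink.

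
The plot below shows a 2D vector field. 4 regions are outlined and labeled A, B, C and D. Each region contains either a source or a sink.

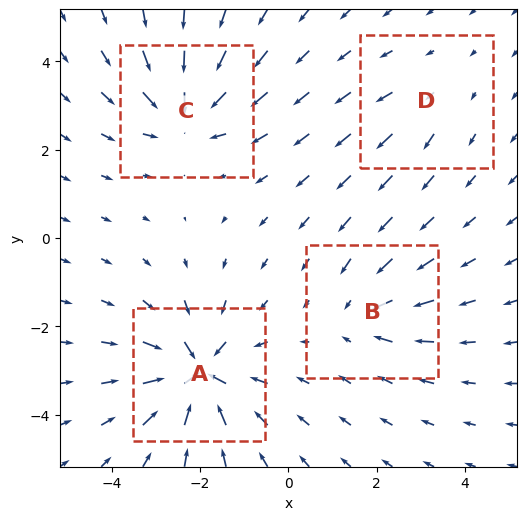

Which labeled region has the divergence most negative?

Divergence at each region's feature centre — A: about -8, B: about -4, C: about -6, D: about +2. Region A is most negative.

A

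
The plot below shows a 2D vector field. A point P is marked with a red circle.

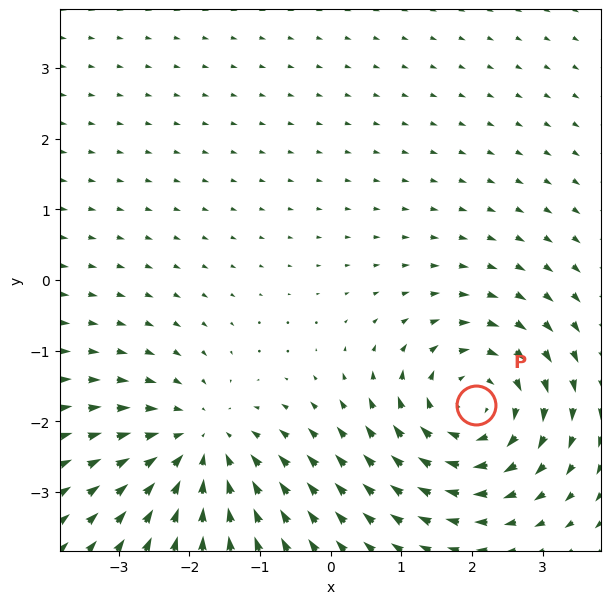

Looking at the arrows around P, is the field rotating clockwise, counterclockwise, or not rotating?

clockwise

Near P at (2.1, -1.8) the arrows circulate clockwise. The curl (z-component) there is about -5; negative curl means clockwise rotation.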